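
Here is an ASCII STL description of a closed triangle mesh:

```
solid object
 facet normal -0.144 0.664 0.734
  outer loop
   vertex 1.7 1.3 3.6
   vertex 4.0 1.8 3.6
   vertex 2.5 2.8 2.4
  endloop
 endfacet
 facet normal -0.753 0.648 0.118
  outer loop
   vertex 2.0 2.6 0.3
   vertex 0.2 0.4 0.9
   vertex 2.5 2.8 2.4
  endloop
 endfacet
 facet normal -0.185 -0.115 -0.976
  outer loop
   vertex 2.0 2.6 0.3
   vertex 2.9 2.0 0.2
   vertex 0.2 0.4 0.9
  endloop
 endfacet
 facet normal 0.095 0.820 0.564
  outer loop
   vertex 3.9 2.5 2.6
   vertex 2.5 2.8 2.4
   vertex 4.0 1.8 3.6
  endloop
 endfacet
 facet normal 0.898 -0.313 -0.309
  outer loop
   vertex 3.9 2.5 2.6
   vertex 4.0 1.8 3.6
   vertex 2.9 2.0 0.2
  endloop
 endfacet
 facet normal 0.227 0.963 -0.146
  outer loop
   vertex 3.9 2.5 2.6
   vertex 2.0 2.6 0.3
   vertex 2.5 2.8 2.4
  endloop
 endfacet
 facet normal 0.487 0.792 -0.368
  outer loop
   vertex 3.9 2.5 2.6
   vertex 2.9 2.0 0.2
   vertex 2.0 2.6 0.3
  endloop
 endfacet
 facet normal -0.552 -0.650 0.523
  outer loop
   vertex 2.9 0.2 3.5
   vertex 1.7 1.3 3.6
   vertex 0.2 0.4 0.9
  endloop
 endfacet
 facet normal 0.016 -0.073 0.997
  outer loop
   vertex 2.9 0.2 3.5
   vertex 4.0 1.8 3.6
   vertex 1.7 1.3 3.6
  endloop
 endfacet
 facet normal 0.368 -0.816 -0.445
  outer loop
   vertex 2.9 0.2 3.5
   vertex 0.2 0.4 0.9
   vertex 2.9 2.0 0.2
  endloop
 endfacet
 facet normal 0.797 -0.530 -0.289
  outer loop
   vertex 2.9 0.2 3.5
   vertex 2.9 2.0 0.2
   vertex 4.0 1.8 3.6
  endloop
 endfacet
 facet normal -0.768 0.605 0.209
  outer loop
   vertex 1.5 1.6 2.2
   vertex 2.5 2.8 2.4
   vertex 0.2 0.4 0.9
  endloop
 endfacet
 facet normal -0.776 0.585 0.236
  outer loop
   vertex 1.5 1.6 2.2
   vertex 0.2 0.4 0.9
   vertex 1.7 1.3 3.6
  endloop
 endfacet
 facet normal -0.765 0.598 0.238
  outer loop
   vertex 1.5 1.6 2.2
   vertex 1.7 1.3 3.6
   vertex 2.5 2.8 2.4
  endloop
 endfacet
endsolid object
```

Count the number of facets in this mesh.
14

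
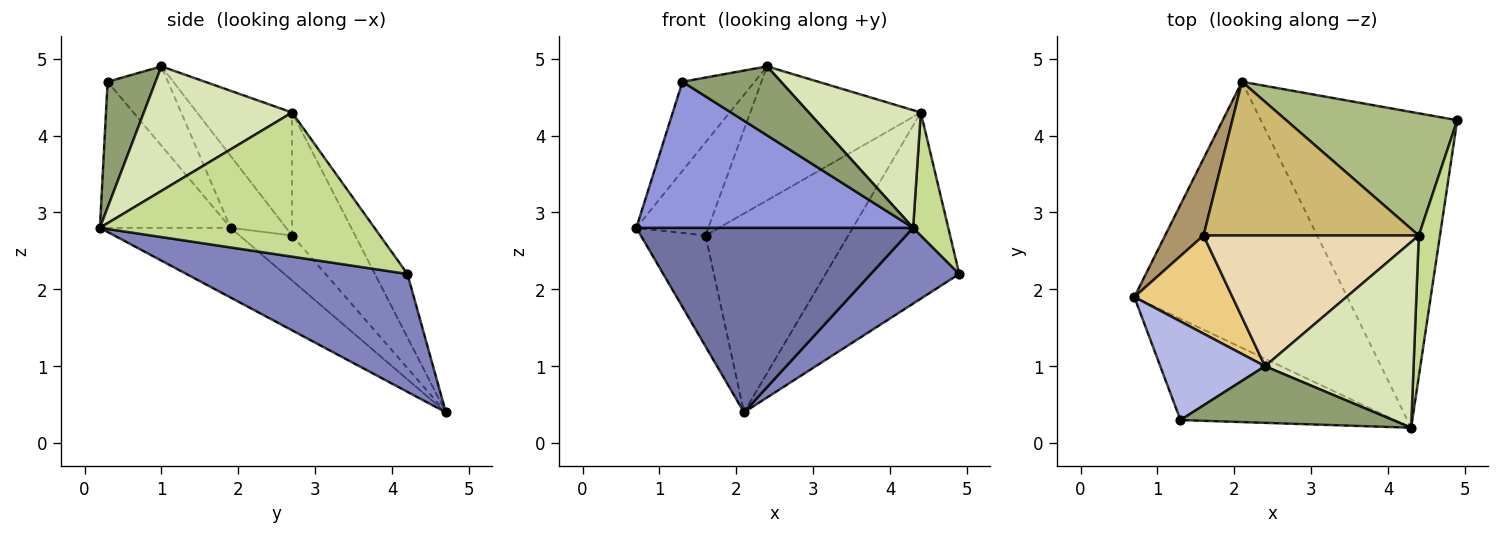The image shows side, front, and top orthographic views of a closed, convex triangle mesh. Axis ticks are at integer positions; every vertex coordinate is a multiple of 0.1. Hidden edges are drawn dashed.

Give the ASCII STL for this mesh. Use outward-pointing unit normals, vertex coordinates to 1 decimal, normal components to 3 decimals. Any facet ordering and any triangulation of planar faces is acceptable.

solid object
 facet normal -0.260 -0.550 -0.794
  outer loop
   vertex 2.1 4.7 0.4
   vertex 4.3 0.2 2.8
   vertex 0.7 1.9 2.8
  endloop
 endfacet
 facet normal 0.504 -0.202 -0.840
  outer loop
   vertex 2.1 4.7 0.4
   vertex 4.9 4.2 2.2
   vertex 4.3 0.2 2.8
  endloop
 endfacet
 facet normal -0.362 -0.766 -0.531
  outer loop
   vertex 1.3 0.3 4.7
   vertex 0.7 1.9 2.8
   vertex 4.3 0.2 2.8
  endloop
 endfacet
 facet normal -0.490 0.585 0.647
  outer loop
   vertex 1.3 0.3 4.7
   vertex 2.4 1.0 4.9
   vertex 0.7 1.9 2.8
  endloop
 endfacet
 facet normal 0.352 -0.723 0.594
  outer loop
   vertex 1.3 0.3 4.7
   vertex 4.3 0.2 2.8
   vertex 2.4 1.0 4.9
  endloop
 endfacet
 facet normal -0.199 0.819 0.538
  outer loop
   vertex 4.4 2.7 4.3
   vertex 4.9 4.2 2.2
   vertex 2.1 4.7 0.4
  endloop
 endfacet
 facet normal 0.982 -0.126 0.144
  outer loop
   vertex 4.4 2.7 4.3
   vertex 4.3 0.2 2.8
   vertex 4.9 4.2 2.2
  endloop
 endfacet
 facet normal 0.578 -0.437 0.689
  outer loop
   vertex 4.4 2.7 4.3
   vertex 2.4 1.0 4.9
   vertex 4.3 0.2 2.8
  endloop
 endfacet
 facet normal -0.555 0.684 0.474
  outer loop
   vertex 1.6 2.7 2.7
   vertex 2.1 4.7 0.4
   vertex 0.7 1.9 2.8
  endloop
 endfacet
 facet normal -0.330 0.747 0.578
  outer loop
   vertex 1.6 2.7 2.7
   vertex 4.4 2.7 4.3
   vertex 2.1 4.7 0.4
  endloop
 endfacet
 facet normal -0.469 0.608 0.640
  outer loop
   vertex 1.6 2.7 2.7
   vertex 0.7 1.9 2.8
   vertex 2.4 1.0 4.9
  endloop
 endfacet
 facet normal -0.371 0.665 0.649
  outer loop
   vertex 1.6 2.7 2.7
   vertex 2.4 1.0 4.9
   vertex 4.4 2.7 4.3
  endloop
 endfacet
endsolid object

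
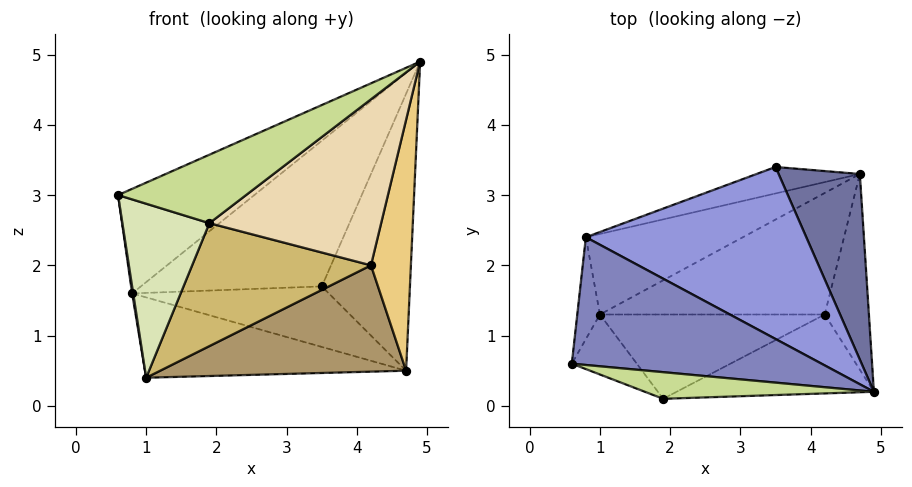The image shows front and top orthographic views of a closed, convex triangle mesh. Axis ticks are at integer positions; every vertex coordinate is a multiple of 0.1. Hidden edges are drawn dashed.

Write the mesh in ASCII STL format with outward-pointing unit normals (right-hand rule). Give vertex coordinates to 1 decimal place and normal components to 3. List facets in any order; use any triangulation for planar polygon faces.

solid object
 facet normal 0.531 0.704 0.472
  outer loop
   vertex 4.7 3.3 0.5
   vertex 3.5 3.4 1.7
   vertex 4.9 0.2 4.9
  endloop
 endfacet
 facet normal -0.272 0.609 0.745
  outer loop
   vertex 0.8 2.4 1.6
   vertex 0.6 0.6 3.0
   vertex 4.9 0.2 4.9
  endloop
 endfacet
 facet normal -0.258 0.624 0.737
  outer loop
   vertex 0.8 2.4 1.6
   vertex 4.9 0.2 4.9
   vertex 3.5 3.4 1.7
  endloop
 endfacet
 facet normal -0.988 -0.011 -0.155
  outer loop
   vertex 0.8 2.4 1.6
   vertex 1.0 1.3 0.4
   vertex 0.6 0.6 3.0
  endloop
 endfacet
 facet normal -0.309 0.871 -0.381
  outer loop
   vertex 0.8 2.4 1.6
   vertex 3.5 3.4 1.7
   vertex 4.7 3.3 0.5
  endloop
 endfacet
 facet normal -0.341 0.664 -0.665
  outer loop
   vertex 0.8 2.4 1.6
   vertex 4.7 3.3 0.5
   vertex 1.0 1.3 0.4
  endloop
 endfacet
 facet normal -0.240 -0.905 0.352
  outer loop
   vertex 1.9 0.1 2.6
   vertex 4.9 0.2 4.9
   vertex 0.6 0.6 3.0
  endloop
 endfacet
 facet normal -0.421 -0.858 -0.296
  outer loop
   vertex 1.9 0.1 2.6
   vertex 0.6 0.6 3.0
   vertex 1.0 1.3 0.4
  endloop
 endfacet
 facet normal 0.352 -0.616 -0.704
  outer loop
   vertex 4.2 1.3 2.0
   vertex 1.0 1.3 0.4
   vertex 4.7 3.3 0.5
  endloop
 endfacet
 facet normal 0.272 -0.794 -0.544
  outer loop
   vertex 4.2 1.3 2.0
   vertex 1.9 0.1 2.6
   vertex 1.0 1.3 0.4
  endloop
 endfacet
 facet normal 0.795 -0.479 -0.373
  outer loop
   vertex 4.2 1.3 2.0
   vertex 4.7 3.3 0.5
   vertex 4.9 0.2 4.9
  endloop
 endfacet
 facet normal 0.338 -0.850 -0.404
  outer loop
   vertex 4.2 1.3 2.0
   vertex 4.9 0.2 4.9
   vertex 1.9 0.1 2.6
  endloop
 endfacet
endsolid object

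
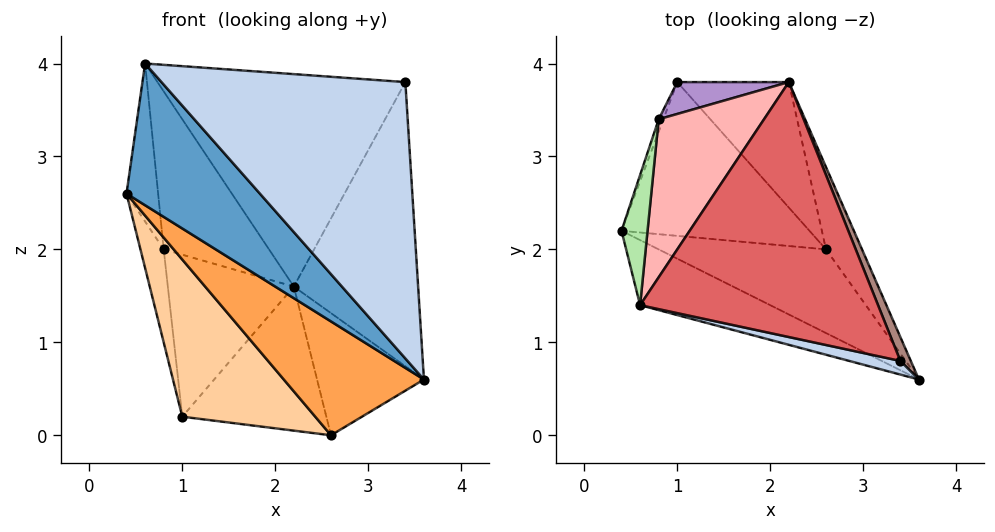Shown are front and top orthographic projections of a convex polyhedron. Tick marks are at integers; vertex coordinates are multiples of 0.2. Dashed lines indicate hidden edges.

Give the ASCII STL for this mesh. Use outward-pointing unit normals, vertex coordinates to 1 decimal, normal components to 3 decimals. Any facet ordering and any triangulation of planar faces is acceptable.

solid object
 facet normal -0.582 -0.739 -0.339
  outer loop
   vertex 0.6 1.4 4.0
   vertex 0.4 2.2 2.6
   vertex 3.6 0.6 0.6
  endloop
 endfacet
 facet normal -0.206 -0.977 0.048
  outer loop
   vertex 3.4 0.8 3.8
   vertex 0.6 1.4 4.0
   vertex 3.6 0.6 0.6
  endloop
 endfacet
 facet normal -0.612 -0.638 -0.468
  outer loop
   vertex 2.6 2.0 0.0
   vertex 3.6 0.6 0.6
   vertex 0.4 2.2 2.6
  endloop
 endfacet
 facet normal -0.665 -0.534 -0.522
  outer loop
   vertex 2.6 2.0 0.0
   vertex 0.4 2.2 2.6
   vertex 1.0 3.8 0.2
  endloop
 endfacet
 facet normal -0.954 0.298 -0.040
  outer loop
   vertex 0.8 3.4 2.0
   vertex 1.0 3.8 0.2
   vertex 0.4 2.2 2.6
  endloop
 endfacet
 facet normal -0.806 0.457 0.376
  outer loop
   vertex 0.8 3.4 2.0
   vertex 0.4 2.2 2.6
   vertex 0.6 1.4 4.0
  endloop
 endfacet
 facet normal 0.189 0.629 0.754
  outer loop
   vertex 2.2 3.8 1.6
   vertex 0.6 1.4 4.0
   vertex 3.4 0.8 3.8
  endloop
 endfacet
 facet normal 0.000 0.707 0.707
  outer loop
   vertex 2.2 3.8 1.6
   vertex 0.8 3.4 2.0
   vertex 0.6 1.4 4.0
  endloop
 endfacet
 facet normal -0.220 0.957 0.188
  outer loop
   vertex 2.2 3.8 1.6
   vertex 1.0 3.8 0.2
   vertex 0.8 3.4 2.0
  endloop
 endfacet
 facet normal 0.608 0.599 -0.521
  outer loop
   vertex 2.2 3.8 1.6
   vertex 2.6 2.0 0.0
   vertex 1.0 3.8 0.2
  endloop
 endfacet
 facet normal 0.919 0.392 0.033
  outer loop
   vertex 2.2 3.8 1.6
   vertex 3.4 0.8 3.8
   vertex 3.6 0.6 0.6
  endloop
 endfacet
 facet normal 0.831 0.461 -0.311
  outer loop
   vertex 2.2 3.8 1.6
   vertex 3.6 0.6 0.6
   vertex 2.6 2.0 0.0
  endloop
 endfacet
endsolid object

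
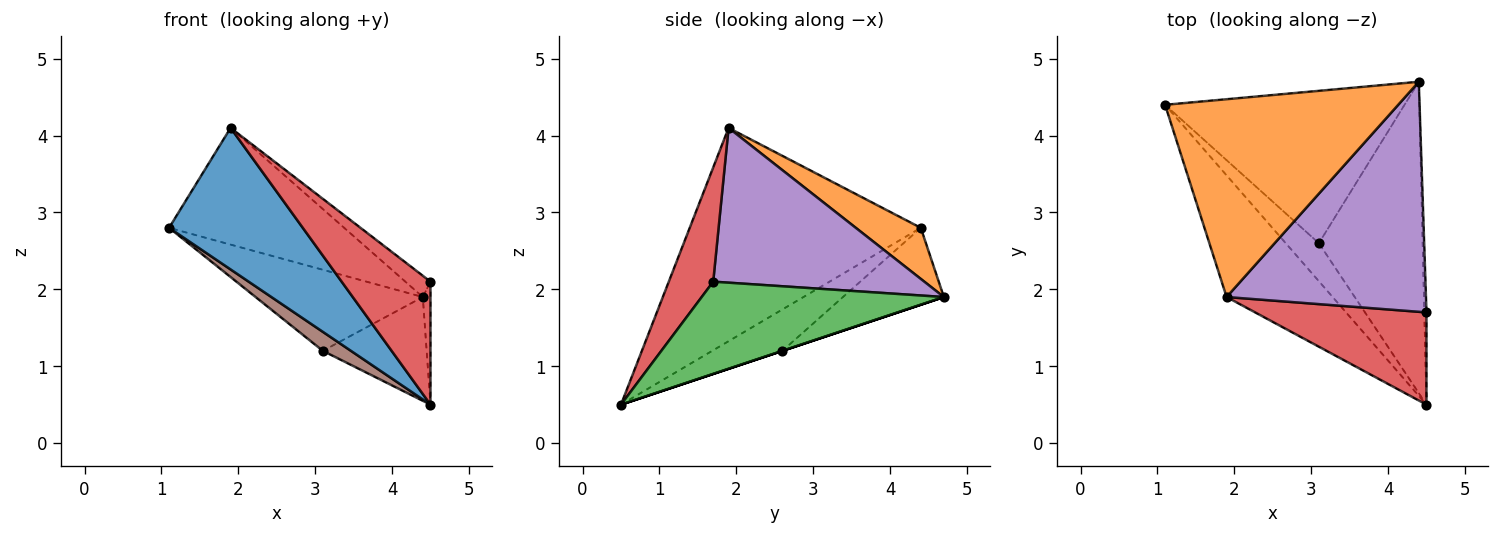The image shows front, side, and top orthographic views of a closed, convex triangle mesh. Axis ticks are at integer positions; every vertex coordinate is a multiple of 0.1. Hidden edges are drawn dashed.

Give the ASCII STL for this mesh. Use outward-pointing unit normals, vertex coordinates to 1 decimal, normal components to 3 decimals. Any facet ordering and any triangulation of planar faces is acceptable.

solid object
 facet normal -0.795 -0.460 -0.395
  outer loop
   vertex 1.9 1.9 4.1
   vertex 1.1 4.4 2.8
   vertex 4.5 0.5 0.5
  endloop
 endfacet
 facet normal 0.185 0.499 0.846
  outer loop
   vertex 1.9 1.9 4.1
   vertex 4.4 4.7 1.9
   vertex 1.1 4.4 2.8
  endloop
 endfacet
 facet normal 0.999 0.032 -0.024
  outer loop
   vertex 4.5 1.7 2.1
   vertex 4.5 0.5 0.5
   vertex 4.4 4.7 1.9
  endloop
 endfacet
 facet normal 0.371 -0.743 0.557
  outer loop
   vertex 4.5 1.7 2.1
   vertex 1.9 1.9 4.1
   vertex 4.5 0.5 0.5
  endloop
 endfacet
 facet normal 0.612 0.073 0.788
  outer loop
   vertex 4.5 1.7 2.1
   vertex 4.4 4.7 1.9
   vertex 1.9 1.9 4.1
  endloop
 endfacet
 facet normal -0.745 -0.298 -0.596
  outer loop
   vertex 3.1 2.6 1.2
   vertex 4.5 0.5 0.5
   vertex 1.1 4.4 2.8
  endloop
 endfacet
 facet normal -0.273 0.452 -0.849
  outer loop
   vertex 3.1 2.6 1.2
   vertex 1.1 4.4 2.8
   vertex 4.4 4.7 1.9
  endloop
 endfacet
 facet normal 0.000 0.316 -0.949
  outer loop
   vertex 3.1 2.6 1.2
   vertex 4.4 4.7 1.9
   vertex 4.5 0.5 0.5
  endloop
 endfacet
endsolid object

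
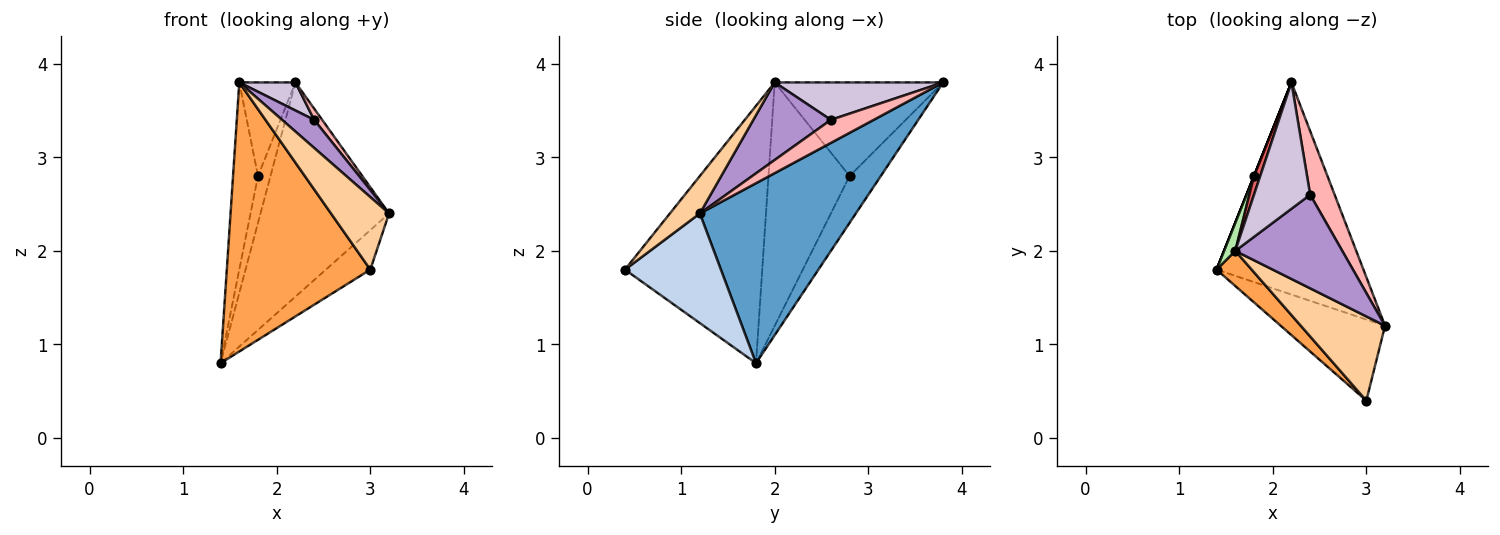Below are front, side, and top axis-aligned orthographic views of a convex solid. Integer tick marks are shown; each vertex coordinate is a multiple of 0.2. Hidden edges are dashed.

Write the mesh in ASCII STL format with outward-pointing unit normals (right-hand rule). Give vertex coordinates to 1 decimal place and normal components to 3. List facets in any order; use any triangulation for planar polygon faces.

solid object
 facet normal 0.653 0.538 -0.533
  outer loop
   vertex 2.2 3.8 3.8
   vertex 3.2 1.2 2.4
   vertex 1.4 1.8 0.8
  endloop
 endfacet
 facet normal 0.687 0.318 -0.653
  outer loop
   vertex 3.0 0.4 1.8
   vertex 1.4 1.8 0.8
   vertex 3.2 1.2 2.4
  endloop
 endfacet
 facet normal -0.688 -0.719 0.094
  outer loop
   vertex 1.6 2.0 3.8
   vertex 1.4 1.8 0.8
   vertex 3.0 0.4 1.8
  endloop
 endfacet
 facet normal 0.319 -0.618 0.718
  outer loop
   vertex 1.6 2.0 3.8
   vertex 3.0 0.4 1.8
   vertex 3.2 1.2 2.4
  endloop
 endfacet
 facet normal -0.928 0.371 0.000
  outer loop
   vertex 1.8 2.8 2.8
   vertex 2.2 3.8 3.8
   vertex 1.4 1.8 0.8
  endloop
 endfacet
 facet normal -0.955 0.294 0.044
  outer loop
   vertex 1.8 2.8 2.8
   vertex 1.4 1.8 0.8
   vertex 1.6 2.0 3.8
  endloop
 endfacet
 facet normal -0.947 0.316 0.063
  outer loop
   vertex 1.8 2.8 2.8
   vertex 1.6 2.0 3.8
   vertex 2.2 3.8 3.8
  endloop
 endfacet
 facet normal 0.680 -0.127 0.722
  outer loop
   vertex 2.4 2.6 3.4
   vertex 3.2 1.2 2.4
   vertex 2.2 3.8 3.8
  endloop
 endfacet
 facet normal 0.570 -0.236 0.787
  outer loop
   vertex 2.4 2.6 3.4
   vertex 1.6 2.0 3.8
   vertex 3.2 1.2 2.4
  endloop
 endfacet
 facet normal 0.545 -0.182 0.818
  outer loop
   vertex 2.4 2.6 3.4
   vertex 2.2 3.8 3.8
   vertex 1.6 2.0 3.8
  endloop
 endfacet
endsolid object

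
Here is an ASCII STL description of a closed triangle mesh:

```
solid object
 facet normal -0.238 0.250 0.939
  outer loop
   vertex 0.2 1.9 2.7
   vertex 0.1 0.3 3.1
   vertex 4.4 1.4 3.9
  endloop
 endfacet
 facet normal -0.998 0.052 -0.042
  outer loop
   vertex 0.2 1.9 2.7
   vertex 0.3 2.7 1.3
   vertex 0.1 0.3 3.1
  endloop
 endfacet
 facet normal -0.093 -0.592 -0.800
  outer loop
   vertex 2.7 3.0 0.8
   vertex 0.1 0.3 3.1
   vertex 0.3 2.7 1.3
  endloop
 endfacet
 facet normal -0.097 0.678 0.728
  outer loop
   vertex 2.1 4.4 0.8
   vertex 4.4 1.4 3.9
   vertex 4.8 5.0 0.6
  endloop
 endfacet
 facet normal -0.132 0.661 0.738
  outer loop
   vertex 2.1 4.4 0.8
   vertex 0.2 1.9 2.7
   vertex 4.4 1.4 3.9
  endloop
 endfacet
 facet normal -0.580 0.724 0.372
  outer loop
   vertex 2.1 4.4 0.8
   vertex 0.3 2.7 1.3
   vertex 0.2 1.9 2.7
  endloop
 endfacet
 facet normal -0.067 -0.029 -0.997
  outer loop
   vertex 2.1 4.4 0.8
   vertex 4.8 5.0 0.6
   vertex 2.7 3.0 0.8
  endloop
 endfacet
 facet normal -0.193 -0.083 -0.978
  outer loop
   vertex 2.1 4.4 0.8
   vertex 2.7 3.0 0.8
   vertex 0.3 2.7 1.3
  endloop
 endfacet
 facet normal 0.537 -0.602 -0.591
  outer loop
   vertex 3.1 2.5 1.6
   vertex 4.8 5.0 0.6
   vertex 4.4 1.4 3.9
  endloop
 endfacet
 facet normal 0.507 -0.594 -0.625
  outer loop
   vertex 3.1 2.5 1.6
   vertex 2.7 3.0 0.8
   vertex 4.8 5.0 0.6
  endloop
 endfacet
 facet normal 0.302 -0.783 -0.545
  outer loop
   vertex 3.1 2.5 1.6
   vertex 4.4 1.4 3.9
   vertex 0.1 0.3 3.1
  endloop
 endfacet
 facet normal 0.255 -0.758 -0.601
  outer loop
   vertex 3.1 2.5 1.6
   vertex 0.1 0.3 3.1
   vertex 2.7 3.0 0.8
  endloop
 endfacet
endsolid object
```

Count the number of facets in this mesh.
12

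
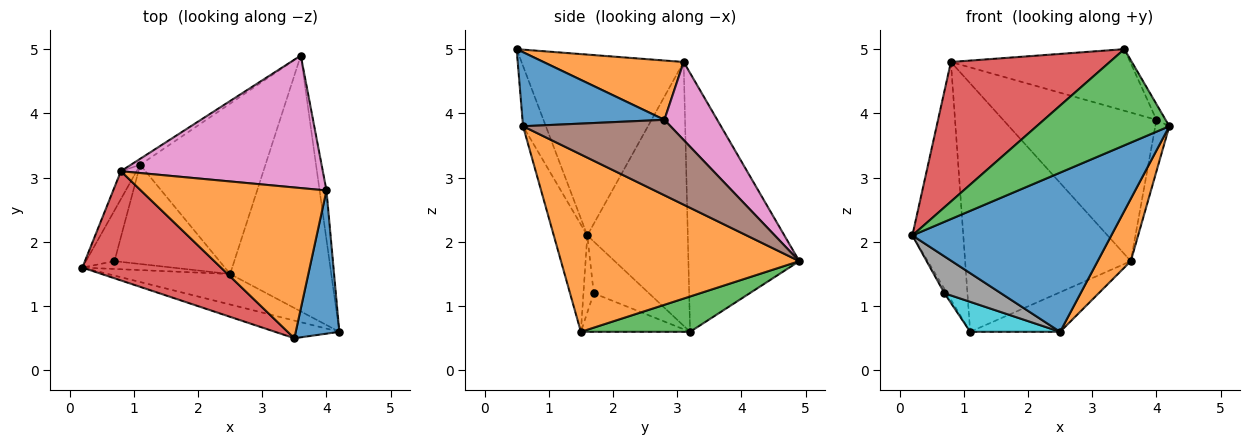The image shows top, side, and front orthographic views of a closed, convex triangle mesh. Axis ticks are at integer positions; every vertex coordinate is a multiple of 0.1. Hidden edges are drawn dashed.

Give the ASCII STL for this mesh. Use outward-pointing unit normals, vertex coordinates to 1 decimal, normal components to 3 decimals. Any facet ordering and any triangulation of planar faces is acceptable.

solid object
 facet normal -0.163 -0.969 -0.186
  outer loop
   vertex 2.5 1.5 0.6
   vertex 4.2 0.6 3.8
   vertex 0.2 1.6 2.1
  endloop
 endfacet
 facet normal 0.862 -0.120 -0.492
  outer loop
   vertex 2.5 1.5 0.6
   vertex 3.6 4.9 1.7
   vertex 4.2 0.6 3.8
  endloop
 endfacet
 facet normal 0.265 0.218 -0.939
  outer loop
   vertex 1.1 3.2 0.6
   vertex 3.6 4.9 1.7
   vertex 2.5 1.5 0.6
  endloop
 endfacet
 facet normal -0.891 0.451 -0.053
  outer loop
   vertex 1.1 3.2 0.6
   vertex 0.2 1.6 2.1
   vertex 0.8 3.1 4.8
  endloop
 endfacet
 facet normal -0.556 0.831 -0.020
  outer loop
   vertex 1.1 3.2 0.6
   vertex 0.8 3.1 4.8
   vertex 3.6 4.9 1.7
  endloop
 endfacet
 facet normal 0.991 0.094 -0.090
  outer loop
   vertex 4.0 2.8 3.9
   vertex 4.2 0.6 3.8
   vertex 3.6 4.9 1.7
  endloop
 endfacet
 facet normal 0.249 0.723 0.645
  outer loop
   vertex 4.0 2.8 3.9
   vertex 3.6 4.9 1.7
   vertex 0.8 3.1 4.8
  endloop
 endfacet
 facet normal -0.175 -0.963 -0.204
  outer loop
   vertex 0.7 1.7 1.2
   vertex 2.5 1.5 0.6
   vertex 0.2 1.6 2.1
  endloop
 endfacet
 facet normal -0.875 0.041 -0.482
  outer loop
   vertex 0.7 1.7 1.2
   vertex 0.2 1.6 2.1
   vertex 1.1 3.2 0.6
  endloop
 endfacet
 facet normal -0.331 -0.273 -0.903
  outer loop
   vertex 0.7 1.7 1.2
   vertex 1.1 3.2 0.6
   vertex 2.5 1.5 0.6
  endloop
 endfacet
 facet normal 0.860 0.055 0.507
  outer loop
   vertex 3.5 0.5 5.0
   vertex 4.2 0.6 3.8
   vertex 4.0 2.8 3.9
  endloop
 endfacet
 facet normal 0.284 0.363 0.888
  outer loop
   vertex 3.5 0.5 5.0
   vertex 4.0 2.8 3.9
   vertex 0.8 3.1 4.8
  endloop
 endfacet
 facet normal -0.167 -0.970 -0.178
  outer loop
   vertex 3.5 0.5 5.0
   vertex 0.2 1.6 2.1
   vertex 4.2 0.6 3.8
  endloop
 endfacet
 facet normal -0.627 -0.614 0.480
  outer loop
   vertex 3.5 0.5 5.0
   vertex 0.8 3.1 4.8
   vertex 0.2 1.6 2.1
  endloop
 endfacet
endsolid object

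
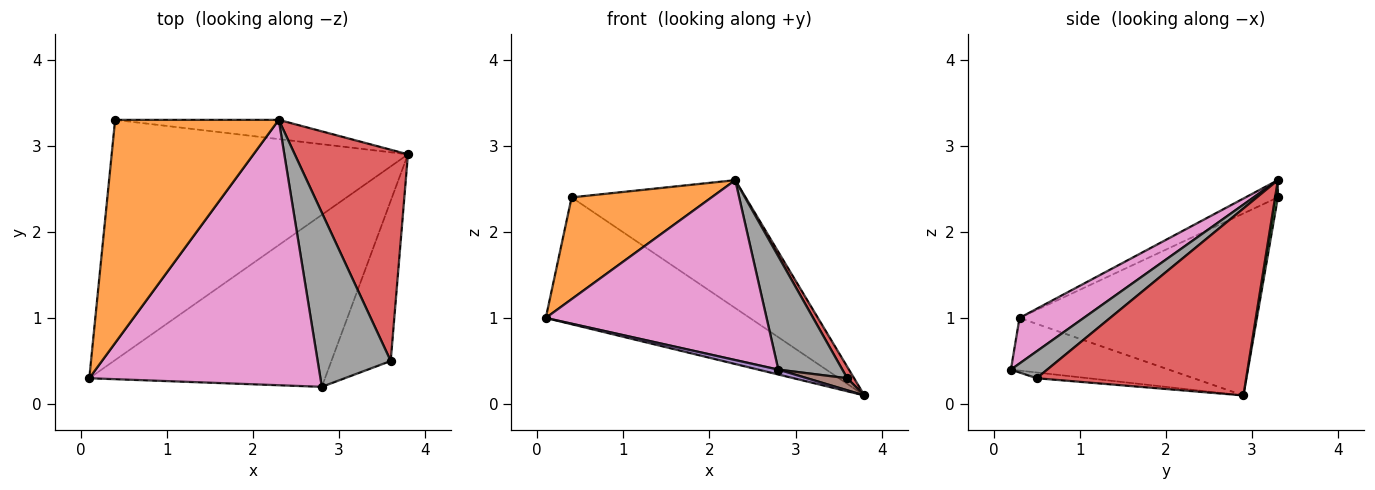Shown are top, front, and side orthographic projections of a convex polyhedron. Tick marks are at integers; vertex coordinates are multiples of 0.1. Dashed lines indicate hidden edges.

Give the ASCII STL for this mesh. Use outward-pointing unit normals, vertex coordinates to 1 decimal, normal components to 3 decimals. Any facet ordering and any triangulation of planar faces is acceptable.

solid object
 facet normal -0.477 0.410 -0.777
  outer loop
   vertex 0.4 3.3 2.4
   vertex 3.8 2.9 0.1
   vertex 0.1 0.3 1.0
  endloop
 endfacet
 facet normal -0.095 -0.413 0.906
  outer loop
   vertex 2.3 3.3 2.6
   vertex 0.4 3.3 2.4
   vertex 0.1 0.3 1.0
  endloop
 endfacet
 facet normal 0.016 0.989 -0.149
  outer loop
   vertex 2.3 3.3 2.6
   vertex 3.8 2.9 0.1
   vertex 0.4 3.3 2.4
  endloop
 endfacet
 facet normal 0.855 -0.028 0.518
  outer loop
   vertex 3.6 0.5 0.3
   vertex 3.8 2.9 0.1
   vertex 2.3 3.3 2.6
  endloop
 endfacet
 facet normal -0.218 -0.028 -0.976
  outer loop
   vertex 2.8 0.2 0.4
   vertex 0.1 0.3 1.0
   vertex 3.8 2.9 0.1
  endloop
 endfacet
 facet normal -0.096 -0.075 -0.993
  outer loop
   vertex 2.8 0.2 0.4
   vertex 3.8 2.9 0.1
   vertex 3.6 0.5 0.3
  endloop
 endfacet
 facet normal 0.161 -0.554 0.817
  outer loop
   vertex 2.8 0.2 0.4
   vertex 2.3 3.3 2.6
   vertex 0.1 0.3 1.0
  endloop
 endfacet
 facet normal 0.295 -0.521 0.801
  outer loop
   vertex 2.8 0.2 0.4
   vertex 3.6 0.5 0.3
   vertex 2.3 3.3 2.6
  endloop
 endfacet
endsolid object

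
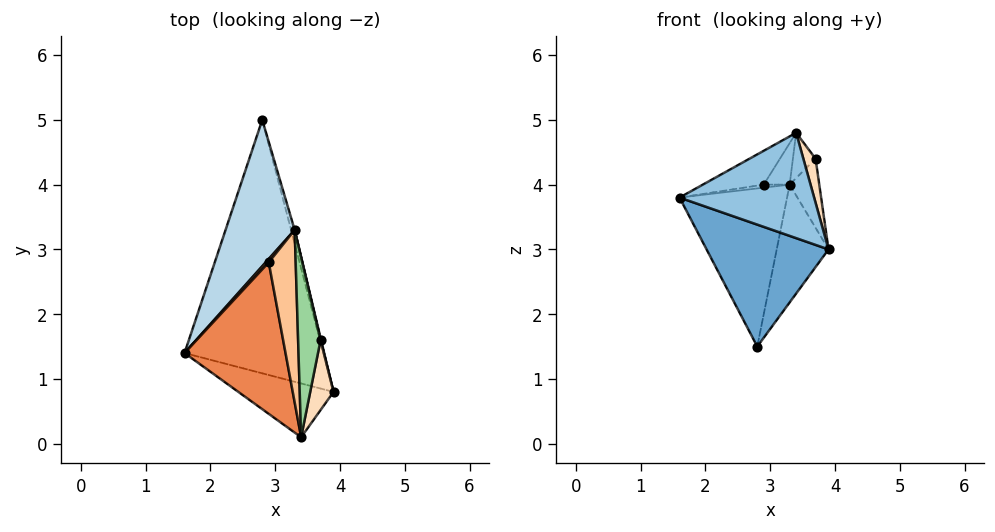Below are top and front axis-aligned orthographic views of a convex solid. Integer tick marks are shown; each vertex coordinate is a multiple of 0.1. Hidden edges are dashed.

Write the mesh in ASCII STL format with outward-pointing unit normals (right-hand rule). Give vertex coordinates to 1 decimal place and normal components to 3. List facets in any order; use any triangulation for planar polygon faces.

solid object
 facet normal -0.392 -0.399 -0.829
  outer loop
   vertex 2.8 5.0 1.5
   vertex 3.9 0.8 3.0
   vertex 1.6 1.4 3.8
  endloop
 endfacet
 facet normal -0.364 -0.830 -0.424
  outer loop
   vertex 3.4 0.1 4.8
   vertex 1.6 1.4 3.8
   vertex 3.9 0.8 3.0
  endloop
 endfacet
 facet normal -0.669 0.546 0.505
  outer loop
   vertex 3.3 3.3 4.0
   vertex 2.8 5.0 1.5
   vertex 1.6 1.4 3.8
  endloop
 endfacet
 facet normal 0.969 0.244 -0.028
  outer loop
   vertex 3.3 3.3 4.0
   vertex 3.9 0.8 3.0
   vertex 2.8 5.0 1.5
  endloop
 endfacet
 facet normal -0.359 0.203 0.911
  outer loop
   vertex 2.9 2.8 4.0
   vertex 1.6 1.4 3.8
   vertex 3.4 0.1 4.8
  endloop
 endfacet
 facet normal -0.639 0.511 0.575
  outer loop
   vertex 2.9 2.8 4.0
   vertex 3.3 3.3 4.0
   vertex 1.6 1.4 3.8
  endloop
 endfacet
 facet normal -0.281 0.225 0.933
  outer loop
   vertex 2.9 2.8 4.0
   vertex 3.4 0.1 4.8
   vertex 3.3 3.3 4.0
  endloop
 endfacet
 facet normal 0.967 -0.136 0.216
  outer loop
   vertex 3.7 1.6 4.4
   vertex 3.4 0.1 4.8
   vertex 3.9 0.8 3.0
  endloop
 endfacet
 facet normal 0.973 0.231 0.007
  outer loop
   vertex 3.7 1.6 4.4
   vertex 3.9 0.8 3.0
   vertex 3.3 3.3 4.0
  endloop
 endfacet
 facet normal 0.070 0.244 0.967
  outer loop
   vertex 3.7 1.6 4.4
   vertex 3.3 3.3 4.0
   vertex 3.4 0.1 4.8
  endloop
 endfacet
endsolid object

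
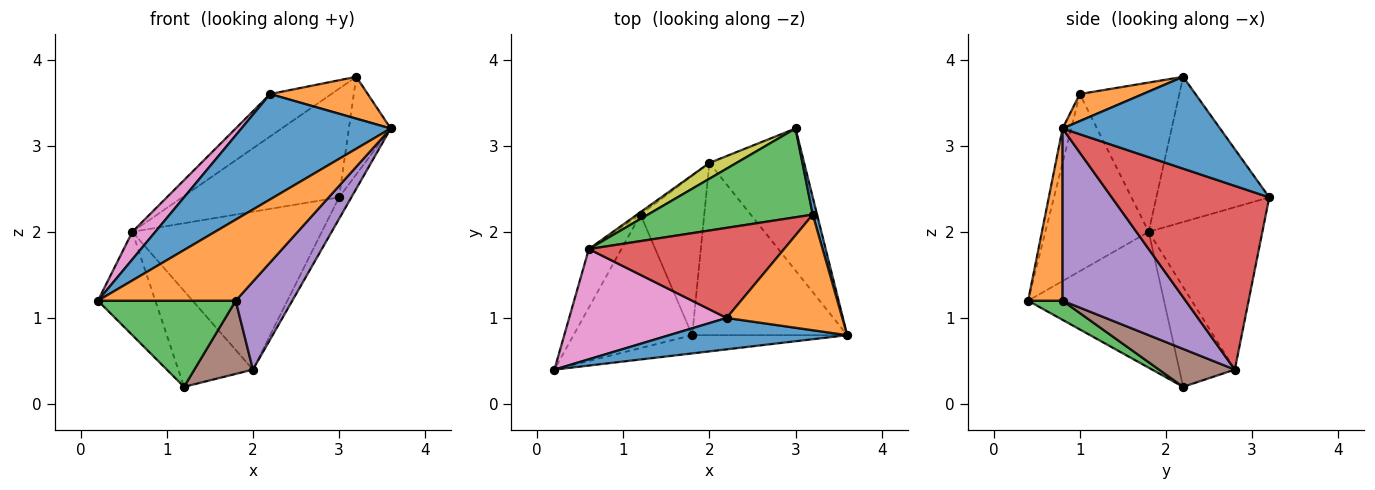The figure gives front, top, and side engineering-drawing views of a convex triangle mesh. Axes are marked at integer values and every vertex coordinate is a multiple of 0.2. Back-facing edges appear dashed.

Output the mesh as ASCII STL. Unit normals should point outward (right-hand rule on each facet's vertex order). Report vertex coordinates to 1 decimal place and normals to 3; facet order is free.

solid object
 facet normal -0.055 -0.957 0.285
  outer loop
   vertex 2.2 1.0 3.6
   vertex 0.2 0.4 1.2
   vertex 3.6 0.8 3.2
  endloop
 endfacet
 facet normal 0.237 -0.948 -0.213
  outer loop
   vertex 1.8 0.8 1.2
   vertex 3.6 0.8 3.2
   vertex 0.2 0.4 1.2
  endloop
 endfacet
 facet normal 0.134 -0.537 -0.833
  outer loop
   vertex 1.8 0.8 1.2
   vertex 0.2 0.4 1.2
   vertex 1.2 2.2 0.2
  endloop
 endfacet
 facet normal 0.887 0.069 -0.457
  outer loop
   vertex 2.0 2.8 0.4
   vertex 3.0 3.2 2.4
   vertex 3.6 0.8 3.2
  endloop
 endfacet
 facet normal 0.703 -0.324 -0.633
  outer loop
   vertex 2.0 2.8 0.4
   vertex 3.6 0.8 3.2
   vertex 1.8 0.8 1.2
  endloop
 endfacet
 facet normal 0.475 -0.367 -0.799
  outer loop
   vertex 2.0 2.8 0.4
   vertex 1.8 0.8 1.2
   vertex 1.2 2.2 0.2
  endloop
 endfacet
 facet normal -0.737 -0.164 0.655
  outer loop
   vertex 0.6 1.8 2.0
   vertex 0.2 0.4 1.2
   vertex 2.2 1.0 3.6
  endloop
 endfacet
 facet normal -0.900 0.380 -0.215
  outer loop
   vertex 0.6 1.8 2.0
   vertex 1.2 2.2 0.2
   vertex 0.2 0.4 1.2
  endloop
 endfacet
 facet normal -0.513 0.854 0.085
  outer loop
   vertex 0.6 1.8 2.0
   vertex 3.0 3.2 2.4
   vertex 2.0 2.8 0.4
  endloop
 endfacet
 facet normal -0.597 0.802 -0.021
  outer loop
   vertex 0.6 1.8 2.0
   vertex 2.0 2.8 0.4
   vertex 1.2 2.2 0.2
  endloop
 endfacet
 facet normal 0.965 0.256 0.045
  outer loop
   vertex 3.2 2.2 3.8
   vertex 3.6 0.8 3.2
   vertex 3.0 3.2 2.4
  endloop
 endfacet
 facet normal 0.215 -0.332 0.918
  outer loop
   vertex 3.2 2.2 3.8
   vertex 2.2 1.0 3.6
   vertex 3.6 0.8 3.2
  endloop
 endfacet
 facet normal -0.487 0.676 0.553
  outer loop
   vertex 3.2 2.2 3.8
   vertex 3.0 3.2 2.4
   vertex 0.6 1.8 2.0
  endloop
 endfacet
 facet normal -0.569 0.350 0.744
  outer loop
   vertex 3.2 2.2 3.8
   vertex 0.6 1.8 2.0
   vertex 2.2 1.0 3.6
  endloop
 endfacet
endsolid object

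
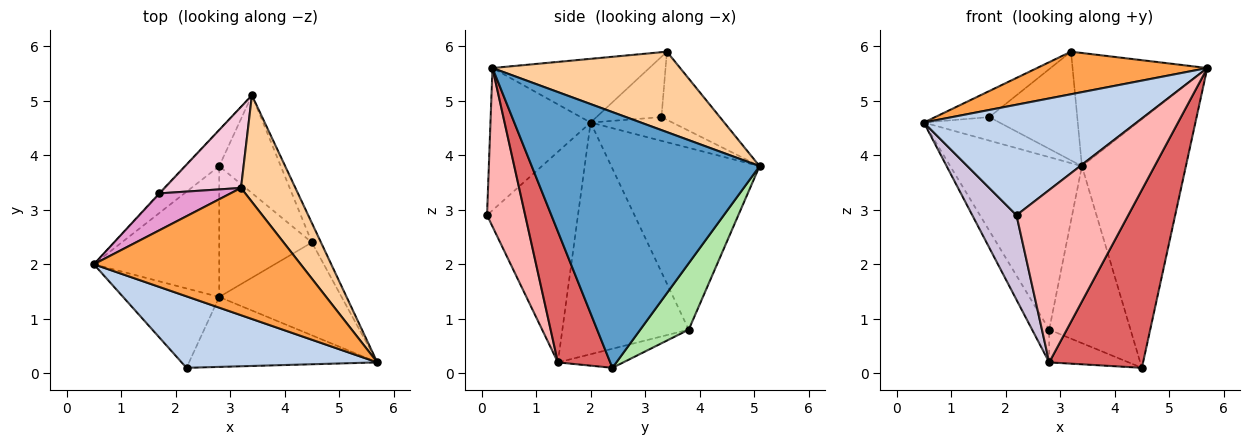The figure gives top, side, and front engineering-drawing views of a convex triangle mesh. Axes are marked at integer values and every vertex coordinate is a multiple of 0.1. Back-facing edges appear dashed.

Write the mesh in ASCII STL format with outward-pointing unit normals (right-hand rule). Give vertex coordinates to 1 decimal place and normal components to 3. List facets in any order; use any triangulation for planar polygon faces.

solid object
 facet normal 0.909 0.415 -0.032
  outer loop
   vertex 4.5 2.4 0.1
   vertex 3.4 5.1 3.8
   vertex 5.7 0.2 5.6
  endloop
 endfacet
 facet normal -0.367 -0.781 0.505
  outer loop
   vertex 2.2 0.1 2.9
   vertex 5.7 0.2 5.6
   vertex 0.5 2.0 4.6
  endloop
 endfacet
 facet normal -0.280 -0.304 0.910
  outer loop
   vertex 3.2 3.4 5.9
   vertex 0.5 2.0 4.6
   vertex 5.7 0.2 5.6
  endloop
 endfacet
 facet normal 0.712 0.511 0.482
  outer loop
   vertex 3.2 3.4 5.9
   vertex 5.7 0.2 5.6
   vertex 3.4 5.1 3.8
  endloop
 endfacet
 facet normal -0.741 0.658 -0.137
  outer loop
   vertex 2.8 3.8 0.8
   vertex 0.5 2.0 4.6
   vertex 3.4 5.1 3.8
  endloop
 endfacet
 facet normal 0.463 0.776 -0.429
  outer loop
   vertex 2.8 3.8 0.8
   vertex 3.4 5.1 3.8
   vertex 4.5 2.4 0.1
  endloop
 endfacet
 facet normal 0.443 -0.795 -0.415
  outer loop
   vertex 2.8 1.4 0.2
   vertex 4.5 2.4 0.1
   vertex 5.7 0.2 5.6
  endloop
 endfacet
 facet normal 0.302 -0.884 -0.358
  outer loop
   vertex 2.8 1.4 0.2
   vertex 5.7 0.2 5.6
   vertex 2.2 0.1 2.9
  endloop
 endfacet
 facet normal -0.196 0.238 -0.951
  outer loop
   vertex 2.8 1.4 0.2
   vertex 2.8 3.8 0.8
   vertex 4.5 2.4 0.1
  endloop
 endfacet
 facet normal -0.832 -0.405 -0.380
  outer loop
   vertex 2.8 1.4 0.2
   vertex 2.2 0.1 2.9
   vertex 0.5 2.0 4.6
  endloop
 endfacet
 facet normal -0.873 0.118 -0.473
  outer loop
   vertex 2.8 1.4 0.2
   vertex 0.5 2.0 4.6
   vertex 2.8 3.8 0.8
  endloop
 endfacet
 facet normal -0.733 0.679 -0.027
  outer loop
   vertex 1.7 3.3 4.7
   vertex 3.4 5.1 3.8
   vertex 0.5 2.0 4.6
  endloop
 endfacet
 facet normal -0.569 0.474 0.672
  outer loop
   vertex 1.7 3.3 4.7
   vertex 0.5 2.0 4.6
   vertex 3.2 3.4 5.9
  endloop
 endfacet
 facet normal -0.470 0.708 0.528
  outer loop
   vertex 1.7 3.3 4.7
   vertex 3.2 3.4 5.9
   vertex 3.4 5.1 3.8
  endloop
 endfacet
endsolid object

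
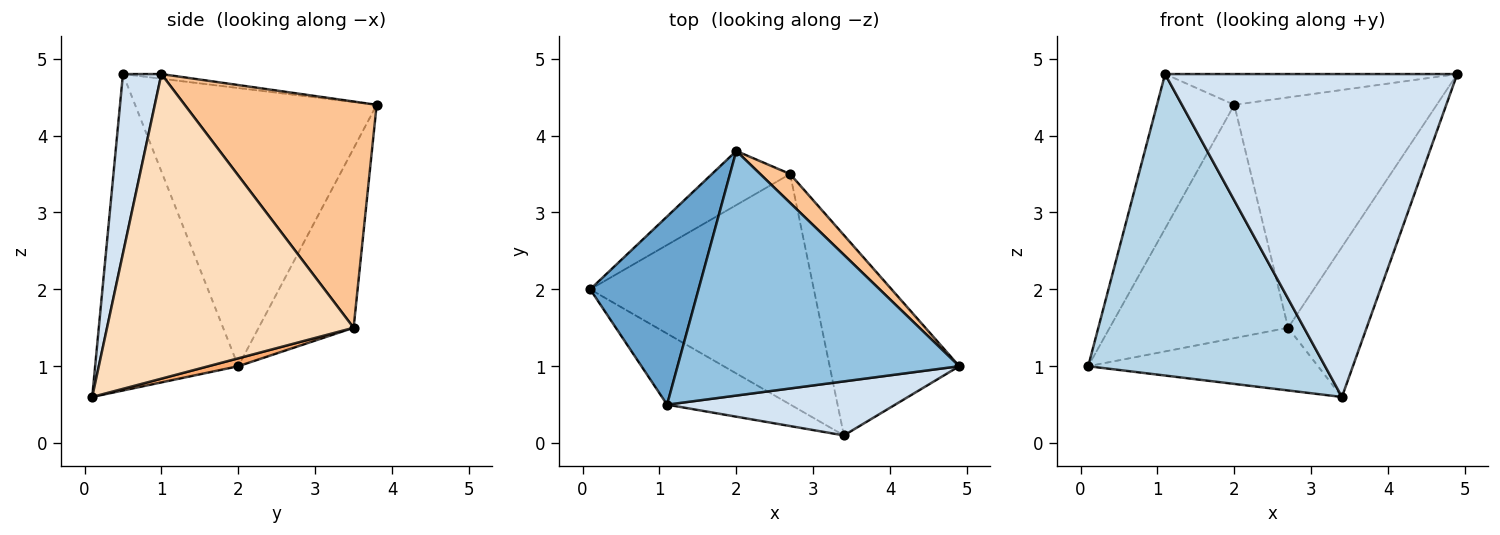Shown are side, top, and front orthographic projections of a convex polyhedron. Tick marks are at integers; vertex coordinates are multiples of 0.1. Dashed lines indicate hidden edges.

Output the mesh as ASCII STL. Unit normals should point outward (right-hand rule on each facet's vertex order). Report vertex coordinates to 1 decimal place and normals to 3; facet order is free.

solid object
 facet normal -0.893 0.286 0.348
  outer loop
   vertex 1.1 0.5 4.8
   vertex 2.0 3.8 4.4
   vertex 0.1 2.0 1.0
  endloop
 endfacet
 facet normal -0.016 0.125 0.992
  outer loop
   vertex 1.1 0.5 4.8
   vertex 4.9 1.0 4.8
   vertex 2.0 3.8 4.4
  endloop
 endfacet
 facet normal -0.507 -0.839 -0.198
  outer loop
   vertex 1.1 0.5 4.8
   vertex 0.1 2.0 1.0
   vertex 3.4 0.1 0.6
  endloop
 endfacet
 facet normal 0.129 -0.978 0.164
  outer loop
   vertex 1.1 0.5 4.8
   vertex 3.4 0.1 0.6
   vertex 4.9 1.0 4.8
  endloop
 endfacet
 facet normal -0.460 0.865 -0.201
  outer loop
   vertex 2.7 3.5 1.5
   vertex 0.1 2.0 1.0
   vertex 2.0 3.8 4.4
  endloop
 endfacet
 facet normal 0.034 0.262 -0.964
  outer loop
   vertex 2.7 3.5 1.5
   vertex 3.4 0.1 0.6
   vertex 0.1 2.0 1.0
  endloop
 endfacet
 facet normal 0.685 0.723 0.091
  outer loop
   vertex 2.7 3.5 1.5
   vertex 2.0 3.8 4.4
   vertex 4.9 1.0 4.8
  endloop
 endfacet
 facet normal 0.883 0.281 -0.376
  outer loop
   vertex 2.7 3.5 1.5
   vertex 4.9 1.0 4.8
   vertex 3.4 0.1 0.6
  endloop
 endfacet
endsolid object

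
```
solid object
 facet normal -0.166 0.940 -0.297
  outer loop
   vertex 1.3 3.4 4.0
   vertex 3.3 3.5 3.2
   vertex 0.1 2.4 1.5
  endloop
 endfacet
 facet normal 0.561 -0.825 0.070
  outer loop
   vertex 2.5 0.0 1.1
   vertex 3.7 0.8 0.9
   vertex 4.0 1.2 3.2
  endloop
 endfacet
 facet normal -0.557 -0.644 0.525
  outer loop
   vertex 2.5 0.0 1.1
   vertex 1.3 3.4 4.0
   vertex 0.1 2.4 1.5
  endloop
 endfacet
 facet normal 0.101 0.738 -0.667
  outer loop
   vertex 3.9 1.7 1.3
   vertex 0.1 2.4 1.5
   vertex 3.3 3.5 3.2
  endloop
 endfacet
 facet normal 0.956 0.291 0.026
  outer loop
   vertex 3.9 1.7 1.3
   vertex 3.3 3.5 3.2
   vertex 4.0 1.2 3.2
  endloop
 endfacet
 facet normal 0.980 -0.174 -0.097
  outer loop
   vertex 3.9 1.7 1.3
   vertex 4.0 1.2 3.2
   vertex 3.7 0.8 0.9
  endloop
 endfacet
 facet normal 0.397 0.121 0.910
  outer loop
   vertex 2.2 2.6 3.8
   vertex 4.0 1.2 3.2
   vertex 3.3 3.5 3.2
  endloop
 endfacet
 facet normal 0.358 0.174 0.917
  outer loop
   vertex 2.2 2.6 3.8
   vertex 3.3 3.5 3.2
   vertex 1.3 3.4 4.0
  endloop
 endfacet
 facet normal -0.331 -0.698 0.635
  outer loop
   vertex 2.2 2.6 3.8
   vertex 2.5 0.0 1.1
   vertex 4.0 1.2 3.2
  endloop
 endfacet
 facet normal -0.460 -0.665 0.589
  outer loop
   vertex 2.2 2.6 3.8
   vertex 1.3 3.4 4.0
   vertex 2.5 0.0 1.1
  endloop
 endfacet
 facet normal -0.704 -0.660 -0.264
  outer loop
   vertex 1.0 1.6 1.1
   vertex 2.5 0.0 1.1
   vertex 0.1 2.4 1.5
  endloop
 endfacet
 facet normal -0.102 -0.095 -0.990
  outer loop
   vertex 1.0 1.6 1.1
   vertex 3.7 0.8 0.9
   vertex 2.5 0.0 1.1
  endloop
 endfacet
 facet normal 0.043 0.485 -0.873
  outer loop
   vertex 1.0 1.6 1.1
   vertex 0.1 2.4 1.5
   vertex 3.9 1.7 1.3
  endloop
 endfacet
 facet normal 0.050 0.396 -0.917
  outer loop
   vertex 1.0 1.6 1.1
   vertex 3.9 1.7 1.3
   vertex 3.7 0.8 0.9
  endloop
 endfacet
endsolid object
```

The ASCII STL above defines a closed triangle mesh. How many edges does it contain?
21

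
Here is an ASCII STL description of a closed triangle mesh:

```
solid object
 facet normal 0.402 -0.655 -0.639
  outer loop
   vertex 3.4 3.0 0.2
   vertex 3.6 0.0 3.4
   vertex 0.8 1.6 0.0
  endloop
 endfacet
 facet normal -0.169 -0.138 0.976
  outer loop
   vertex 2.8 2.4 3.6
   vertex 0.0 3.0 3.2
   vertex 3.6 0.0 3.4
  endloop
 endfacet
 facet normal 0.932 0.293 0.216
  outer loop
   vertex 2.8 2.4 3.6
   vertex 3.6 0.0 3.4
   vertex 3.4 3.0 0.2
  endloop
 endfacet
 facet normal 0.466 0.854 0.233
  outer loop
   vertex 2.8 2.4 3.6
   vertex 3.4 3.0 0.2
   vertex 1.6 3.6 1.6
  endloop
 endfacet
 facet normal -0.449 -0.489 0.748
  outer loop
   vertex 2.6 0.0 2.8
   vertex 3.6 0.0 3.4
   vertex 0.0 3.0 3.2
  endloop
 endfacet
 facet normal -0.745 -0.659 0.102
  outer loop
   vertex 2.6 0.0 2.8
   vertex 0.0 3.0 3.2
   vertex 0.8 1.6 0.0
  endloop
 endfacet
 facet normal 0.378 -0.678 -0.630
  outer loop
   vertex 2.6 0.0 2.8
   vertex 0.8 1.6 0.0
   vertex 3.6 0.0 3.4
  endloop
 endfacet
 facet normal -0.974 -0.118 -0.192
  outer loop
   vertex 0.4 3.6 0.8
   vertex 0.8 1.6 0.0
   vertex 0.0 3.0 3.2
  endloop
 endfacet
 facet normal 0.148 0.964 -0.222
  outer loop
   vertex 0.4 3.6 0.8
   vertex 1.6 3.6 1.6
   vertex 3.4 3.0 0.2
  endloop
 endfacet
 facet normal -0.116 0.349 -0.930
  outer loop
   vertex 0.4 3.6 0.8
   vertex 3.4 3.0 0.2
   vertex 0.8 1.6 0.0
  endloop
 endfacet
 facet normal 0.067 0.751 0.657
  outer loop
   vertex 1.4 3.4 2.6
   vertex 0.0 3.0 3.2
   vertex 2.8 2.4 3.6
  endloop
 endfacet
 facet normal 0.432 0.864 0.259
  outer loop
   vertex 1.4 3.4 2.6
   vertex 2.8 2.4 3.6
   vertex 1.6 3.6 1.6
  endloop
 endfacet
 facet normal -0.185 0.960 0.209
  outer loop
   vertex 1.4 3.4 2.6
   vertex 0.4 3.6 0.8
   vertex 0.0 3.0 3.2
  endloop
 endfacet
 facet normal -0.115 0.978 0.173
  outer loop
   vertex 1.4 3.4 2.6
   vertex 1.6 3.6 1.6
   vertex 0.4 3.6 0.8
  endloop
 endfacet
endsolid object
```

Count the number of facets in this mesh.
14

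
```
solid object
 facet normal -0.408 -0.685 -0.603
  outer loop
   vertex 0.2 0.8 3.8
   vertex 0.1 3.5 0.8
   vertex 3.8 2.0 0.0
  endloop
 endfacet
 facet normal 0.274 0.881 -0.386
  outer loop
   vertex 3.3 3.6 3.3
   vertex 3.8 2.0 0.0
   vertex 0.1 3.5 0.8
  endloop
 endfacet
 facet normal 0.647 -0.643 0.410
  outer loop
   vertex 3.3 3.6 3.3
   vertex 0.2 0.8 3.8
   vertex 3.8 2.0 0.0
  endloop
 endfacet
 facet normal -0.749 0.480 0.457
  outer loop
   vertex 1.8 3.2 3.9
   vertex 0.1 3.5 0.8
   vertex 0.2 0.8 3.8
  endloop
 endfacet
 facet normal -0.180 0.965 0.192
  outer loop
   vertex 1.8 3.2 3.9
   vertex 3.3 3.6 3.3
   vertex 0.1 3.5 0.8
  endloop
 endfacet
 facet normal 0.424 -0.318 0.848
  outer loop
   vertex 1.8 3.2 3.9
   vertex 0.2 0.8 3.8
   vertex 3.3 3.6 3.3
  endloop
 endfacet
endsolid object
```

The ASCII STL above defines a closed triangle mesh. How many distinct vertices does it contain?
5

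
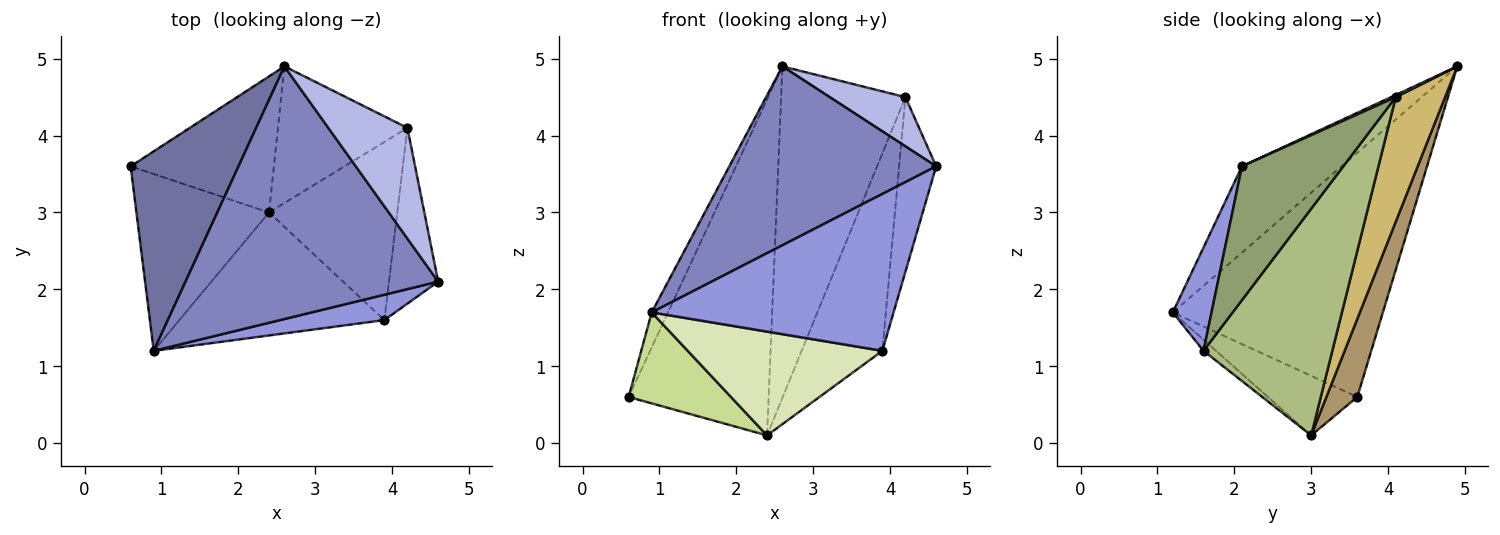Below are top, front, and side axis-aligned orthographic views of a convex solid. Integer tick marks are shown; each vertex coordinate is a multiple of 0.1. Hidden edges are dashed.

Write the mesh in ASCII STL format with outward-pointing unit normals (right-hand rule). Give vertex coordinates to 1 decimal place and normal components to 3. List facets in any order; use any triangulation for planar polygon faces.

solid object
 facet normal -0.912 0.071 0.403
  outer loop
   vertex 2.6 4.9 4.9
   vertex 0.6 3.6 0.6
   vertex 0.9 1.2 1.7
  endloop
 endfacet
 facet normal -0.268 -0.557 0.786
  outer loop
   vertex 2.6 4.9 4.9
   vertex 0.9 1.2 1.7
   vertex 4.6 2.1 3.6
  endloop
 endfacet
 facet normal 0.156 -0.975 0.158
  outer loop
   vertex 3.9 1.6 1.2
   vertex 4.6 2.1 3.6
   vertex 0.9 1.2 1.7
  endloop
 endfacet
 facet normal 0.025 -0.406 0.914
  outer loop
   vertex 4.2 4.1 4.5
   vertex 2.6 4.9 4.9
   vertex 4.6 2.1 3.6
  endloop
 endfacet
 facet normal 0.888 0.324 -0.327
  outer loop
   vertex 4.2 4.1 4.5
   vertex 4.6 2.1 3.6
   vertex 3.9 1.6 1.2
  endloop
 endfacet
 facet normal 0.764 0.479 -0.432
  outer loop
   vertex 2.4 3.0 0.1
   vertex 4.2 4.1 4.5
   vertex 3.9 1.6 1.2
  endloop
 endfacet
 facet normal -0.371 -0.425 -0.826
  outer loop
   vertex 2.4 3.0 0.1
   vertex 0.9 1.2 1.7
   vertex 0.6 3.6 0.6
  endloop
 endfacet
 facet normal -0.041 -0.644 -0.764
  outer loop
   vertex 2.4 3.0 0.1
   vertex 3.9 1.6 1.2
   vertex 0.9 1.2 1.7
  endloop
 endfacet
 facet normal 0.201 0.908 -0.368
  outer loop
   vertex 2.4 3.0 0.1
   vertex 0.6 3.6 0.6
   vertex 2.6 4.9 4.9
  endloop
 endfacet
 facet normal 0.344 0.868 -0.358
  outer loop
   vertex 2.4 3.0 0.1
   vertex 2.6 4.9 4.9
   vertex 4.2 4.1 4.5
  endloop
 endfacet
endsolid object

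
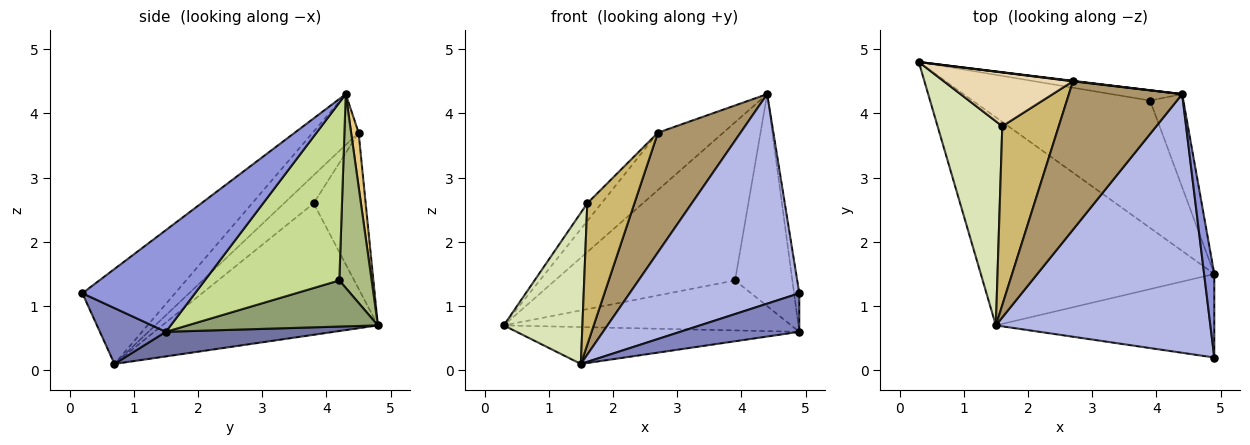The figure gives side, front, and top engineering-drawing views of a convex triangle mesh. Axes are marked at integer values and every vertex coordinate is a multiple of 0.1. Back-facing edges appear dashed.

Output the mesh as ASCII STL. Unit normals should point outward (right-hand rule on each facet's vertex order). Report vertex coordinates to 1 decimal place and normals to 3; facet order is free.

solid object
 facet normal 0.103 0.174 -0.979
  outer loop
   vertex 1.5 0.7 0.1
   vertex 0.3 4.8 0.7
   vertex 4.9 1.5 0.6
  endloop
 endfacet
 facet normal 0.226 -0.408 -0.884
  outer loop
   vertex 4.9 0.2 1.2
   vertex 1.5 0.7 0.1
   vertex 4.9 1.5 0.6
  endloop
 endfacet
 facet normal 0.994 0.046 0.100
  outer loop
   vertex 4.9 0.2 1.2
   vertex 4.9 1.5 0.6
   vertex 4.4 4.3 4.3
  endloop
 endfacet
 facet normal -0.325 -0.595 0.735
  outer loop
   vertex 4.9 0.2 1.2
   vertex 4.4 4.3 4.3
   vertex 1.5 0.7 0.1
  endloop
 endfacet
 facet normal 0.235 0.355 -0.905
  outer loop
   vertex 3.9 4.2 1.4
   vertex 4.9 1.5 0.6
   vertex 0.3 4.8 0.7
  endloop
 endfacet
 facet normal 0.176 0.982 -0.064
  outer loop
   vertex 3.9 4.2 1.4
   vertex 0.3 4.8 0.7
   vertex 4.4 4.3 4.3
  endloop
 endfacet
 facet normal 0.907 0.386 -0.170
  outer loop
   vertex 3.9 4.2 1.4
   vertex 4.4 4.3 4.3
   vertex 4.9 1.5 0.6
  endloop
 endfacet
 facet normal -0.853 -0.311 0.420
  outer loop
   vertex 1.6 3.8 2.6
   vertex 0.3 4.8 0.7
   vertex 1.5 0.7 0.1
  endloop
 endfacet
 facet normal -0.329 -0.593 0.735
  outer loop
   vertex 2.7 4.5 3.7
   vertex 1.5 0.7 0.1
   vertex 4.4 4.3 4.3
  endloop
 endfacet
 facet normal -0.363 -0.578 0.731
  outer loop
   vertex 2.7 4.5 3.7
   vertex 1.6 3.8 2.6
   vertex 1.5 0.7 0.1
  endloop
 endfacet
 facet normal 0.114 0.993 0.008
  outer loop
   vertex 2.7 4.5 3.7
   vertex 4.4 4.3 4.3
   vertex 0.3 4.8 0.7
  endloop
 endfacet
 facet normal -0.754 0.205 0.624
  outer loop
   vertex 2.7 4.5 3.7
   vertex 0.3 4.8 0.7
   vertex 1.6 3.8 2.6
  endloop
 endfacet
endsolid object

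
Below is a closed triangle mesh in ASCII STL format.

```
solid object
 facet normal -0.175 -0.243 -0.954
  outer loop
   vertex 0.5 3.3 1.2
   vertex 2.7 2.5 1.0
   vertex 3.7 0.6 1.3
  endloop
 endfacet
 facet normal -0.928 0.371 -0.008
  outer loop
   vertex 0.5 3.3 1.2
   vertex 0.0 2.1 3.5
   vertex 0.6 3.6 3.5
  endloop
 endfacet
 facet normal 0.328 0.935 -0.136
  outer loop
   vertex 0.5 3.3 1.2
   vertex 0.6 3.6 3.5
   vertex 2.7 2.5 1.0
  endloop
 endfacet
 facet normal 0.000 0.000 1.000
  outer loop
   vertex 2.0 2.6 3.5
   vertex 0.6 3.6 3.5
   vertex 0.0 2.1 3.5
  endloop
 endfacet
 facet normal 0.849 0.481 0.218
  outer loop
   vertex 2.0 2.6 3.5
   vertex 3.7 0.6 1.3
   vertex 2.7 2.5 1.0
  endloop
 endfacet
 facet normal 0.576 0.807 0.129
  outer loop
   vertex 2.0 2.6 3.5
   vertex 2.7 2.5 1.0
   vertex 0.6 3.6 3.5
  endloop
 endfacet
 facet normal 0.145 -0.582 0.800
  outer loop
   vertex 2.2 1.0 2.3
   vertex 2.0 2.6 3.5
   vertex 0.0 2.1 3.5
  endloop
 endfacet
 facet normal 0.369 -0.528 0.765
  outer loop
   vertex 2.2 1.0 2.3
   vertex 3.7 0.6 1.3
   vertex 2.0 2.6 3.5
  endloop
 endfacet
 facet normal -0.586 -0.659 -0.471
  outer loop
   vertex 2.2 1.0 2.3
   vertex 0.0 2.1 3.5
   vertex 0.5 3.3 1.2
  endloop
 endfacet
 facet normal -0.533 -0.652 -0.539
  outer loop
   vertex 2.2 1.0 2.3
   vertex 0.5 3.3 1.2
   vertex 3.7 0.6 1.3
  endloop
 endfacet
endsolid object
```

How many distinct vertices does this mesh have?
7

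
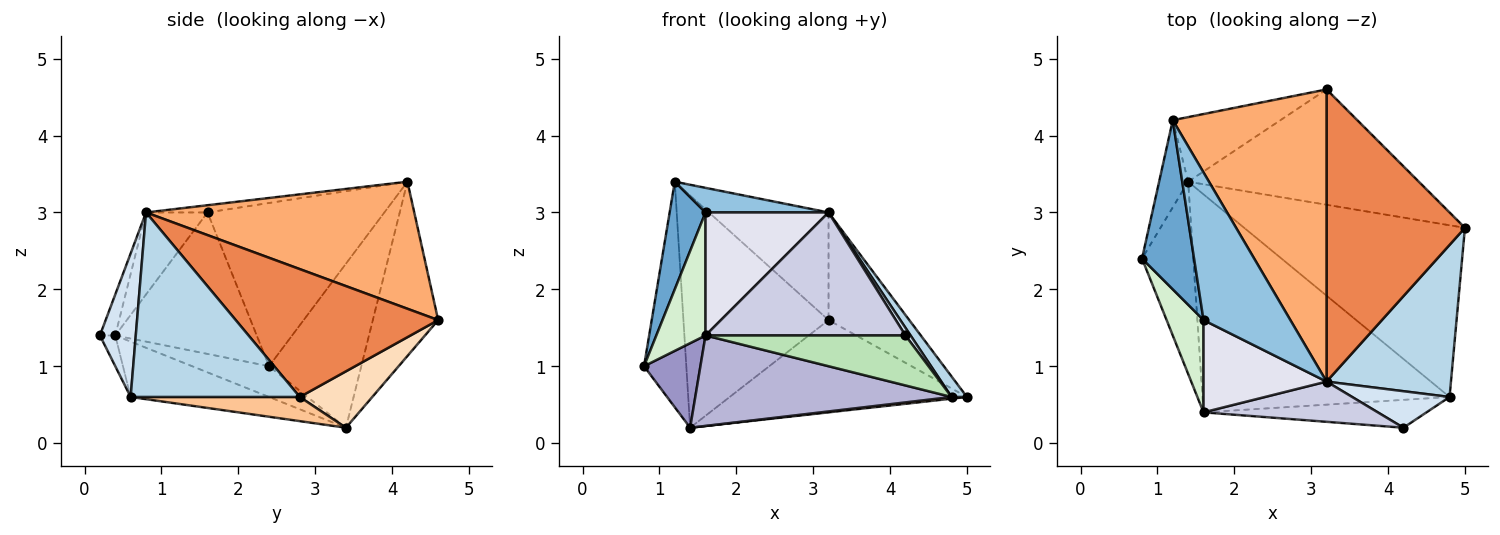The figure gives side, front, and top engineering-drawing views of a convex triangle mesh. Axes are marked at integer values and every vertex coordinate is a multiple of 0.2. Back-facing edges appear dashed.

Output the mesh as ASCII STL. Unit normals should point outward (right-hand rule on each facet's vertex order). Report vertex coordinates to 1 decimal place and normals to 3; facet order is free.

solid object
 facet normal -0.935 -0.190 0.298
  outer loop
   vertex 1.6 1.6 3.0
   vertex 1.2 4.2 3.4
   vertex 0.8 2.4 1.0
  endloop
 endfacet
 facet normal -0.082 -0.164 0.983
  outer loop
   vertex 3.2 0.8 3.0
   vertex 1.2 4.2 3.4
   vertex 1.6 1.6 3.0
  endloop
 endfacet
 facet normal 0.827 -0.075 0.557
  outer loop
   vertex 3.2 0.8 3.0
   vertex 4.8 0.6 0.6
   vertex 5.0 2.8 0.6
  endloop
 endfacet
 facet normal 0.822 -0.117 0.558
  outer loop
   vertex 3.2 0.8 3.0
   vertex 4.2 0.2 1.4
   vertex 4.8 0.6 0.6
  endloop
 endfacet
 facet normal 0.655 0.261 0.709
  outer loop
   vertex 3.2 0.8 3.0
   vertex 5.0 2.8 0.6
   vertex 3.2 4.6 1.6
  endloop
 endfacet
 facet normal 0.613 0.273 0.742
  outer loop
   vertex 3.2 0.8 3.0
   vertex 3.2 4.6 1.6
   vertex 1.2 4.2 3.4
  endloop
 endfacet
 facet normal 0.109 -0.010 -0.994
  outer loop
   vertex 1.4 3.4 0.2
   vertex 5.0 2.8 0.6
   vertex 4.8 0.6 0.6
  endloop
 endfacet
 facet normal 0.187 0.614 -0.767
  outer loop
   vertex 1.4 3.4 0.2
   vertex 3.2 4.6 1.6
   vertex 5.0 2.8 0.6
  endloop
 endfacet
 facet normal -0.898 0.411 -0.159
  outer loop
   vertex 1.4 3.4 0.2
   vertex 0.8 2.4 1.0
   vertex 1.2 4.2 3.4
  endloop
 endfacet
 facet normal -0.398 0.884 -0.246
  outer loop
   vertex 1.4 3.4 0.2
   vertex 1.2 4.2 3.4
   vertex 3.2 4.6 1.6
  endloop
 endfacet
 facet normal -0.067 -0.871 -0.486
  outer loop
   vertex 1.6 0.4 1.4
   vertex 4.8 0.6 0.6
   vertex 4.2 0.2 1.4
  endloop
 endfacet
 facet normal -0.917 -0.319 0.239
  outer loop
   vertex 1.6 0.4 1.4
   vertex 1.6 1.6 3.0
   vertex 0.8 2.4 1.0
  endloop
 endfacet
 facet normal -0.481 -0.353 -0.802
  outer loop
   vertex 1.6 0.4 1.4
   vertex 0.8 2.4 1.0
   vertex 1.4 3.4 0.2
  endloop
 endfacet
 facet normal -0.203 -0.375 -0.904
  outer loop
   vertex 1.6 0.4 1.4
   vertex 1.4 3.4 0.2
   vertex 4.8 0.6 0.6
  endloop
 endfacet
 facet normal -0.073 -0.948 0.310
  outer loop
   vertex 1.6 0.4 1.4
   vertex 4.2 0.2 1.4
   vertex 3.2 0.8 3.0
  endloop
 endfacet
 facet normal -0.371 -0.743 0.557
  outer loop
   vertex 1.6 0.4 1.4
   vertex 3.2 0.8 3.0
   vertex 1.6 1.6 3.0
  endloop
 endfacet
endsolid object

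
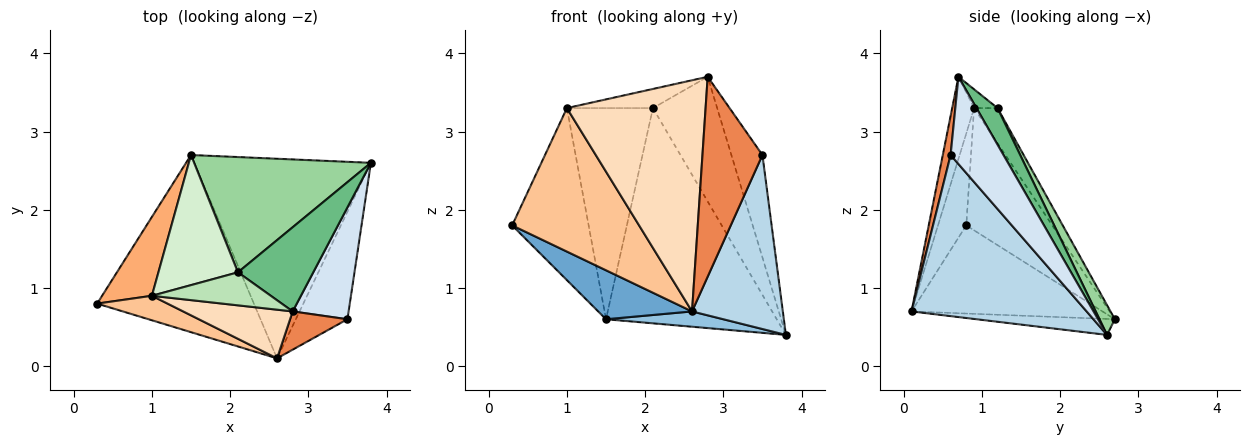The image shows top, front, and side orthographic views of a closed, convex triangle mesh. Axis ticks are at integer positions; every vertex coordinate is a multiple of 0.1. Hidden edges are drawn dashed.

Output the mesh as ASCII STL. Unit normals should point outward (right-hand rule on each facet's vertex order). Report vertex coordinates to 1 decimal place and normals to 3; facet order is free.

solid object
 facet normal -0.477 -0.234 -0.847
  outer loop
   vertex 1.5 2.7 0.6
   vertex 2.6 0.1 0.7
   vertex 0.3 0.8 1.8
  endloop
 endfacet
 facet normal -0.090 -0.076 -0.993
  outer loop
   vertex 1.5 2.7 0.6
   vertex 3.8 2.6 0.4
   vertex 2.6 0.1 0.7
  endloop
 endfacet
 facet normal 0.854 -0.443 -0.274
  outer loop
   vertex 3.5 0.6 2.7
   vertex 2.6 0.1 0.7
   vertex 3.8 2.6 0.4
  endloop
 endfacet
 facet normal 0.755 0.443 0.484
  outer loop
   vertex 3.5 0.6 2.7
   vertex 3.8 2.6 0.4
   vertex 2.8 0.7 3.7
  endloop
 endfacet
 facet normal 0.127 -0.974 0.186
  outer loop
   vertex 3.5 0.6 2.7
   vertex 2.8 0.7 3.7
   vertex 2.6 0.1 0.7
  endloop
 endfacet
 facet normal -0.715 0.636 0.291
  outer loop
   vertex 1.0 0.9 3.3
   vertex 1.5 2.7 0.6
   vertex 0.3 0.8 1.8
  endloop
 endfacet
 facet normal -0.214 -0.963 0.164
  outer loop
   vertex 1.0 0.9 3.3
   vertex 0.3 0.8 1.8
   vertex 2.6 0.1 0.7
  endloop
 endfacet
 facet normal -0.153 -0.967 0.204
  outer loop
   vertex 1.0 0.9 3.3
   vertex 2.6 0.1 0.7
   vertex 2.8 0.7 3.7
  endloop
 endfacet
 facet normal 0.263 0.800 0.540
  outer loop
   vertex 2.1 1.2 3.3
   vertex 2.8 0.7 3.7
   vertex 3.8 2.6 0.4
  endloop
 endfacet
 facet normal 0.079 0.879 0.471
  outer loop
   vertex 2.1 1.2 3.3
   vertex 3.8 2.6 0.4
   vertex 1.5 2.7 0.6
  endloop
 endfacet
 facet normal -0.135 0.496 0.857
  outer loop
   vertex 2.1 1.2 3.3
   vertex 1.0 0.9 3.3
   vertex 2.8 0.7 3.7
  endloop
 endfacet
 facet normal -0.226 0.829 0.511
  outer loop
   vertex 2.1 1.2 3.3
   vertex 1.5 2.7 0.6
   vertex 1.0 0.9 3.3
  endloop
 endfacet
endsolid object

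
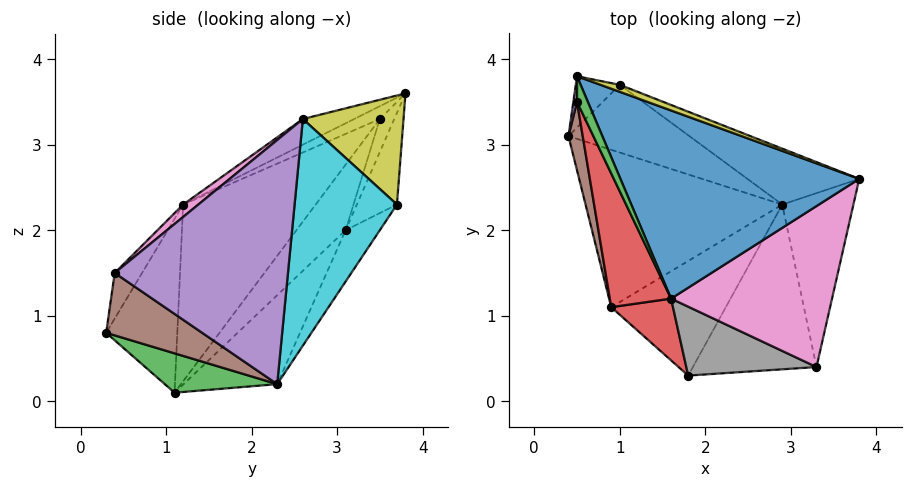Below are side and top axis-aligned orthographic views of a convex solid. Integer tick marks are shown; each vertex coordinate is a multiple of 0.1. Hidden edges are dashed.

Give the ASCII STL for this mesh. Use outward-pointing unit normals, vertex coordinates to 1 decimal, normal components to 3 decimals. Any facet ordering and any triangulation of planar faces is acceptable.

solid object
 facet normal -0.094 -0.477 0.874
  outer loop
   vertex 1.6 1.2 2.3
   vertex 3.8 2.6 3.3
   vertex 0.5 3.8 3.6
  endloop
 endfacet
 facet normal -0.328 0.606 -0.725
  outer loop
   vertex 0.9 1.1 0.1
   vertex 0.4 3.1 2.0
   vertex 2.9 2.3 0.2
  endloop
 endfacet
 facet normal 0.295 -0.420 -0.859
  outer loop
   vertex 0.9 1.1 0.1
   vertex 2.9 2.3 0.2
   vertex 1.8 0.3 0.8
  endloop
 endfacet
 facet normal -0.748 -0.609 0.266
  outer loop
   vertex 0.9 1.1 0.1
   vertex 1.8 0.3 0.8
   vertex 1.6 1.2 2.3
  endloop
 endfacet
 facet normal 0.960 0.011 -0.280
  outer loop
   vertex 3.3 0.4 1.5
   vertex 2.9 2.3 0.2
   vertex 3.8 2.6 3.3
  endloop
 endfacet
 facet normal 0.401 -0.458 -0.793
  outer loop
   vertex 3.3 0.4 1.5
   vertex 1.8 0.3 0.8
   vertex 2.9 2.3 0.2
  endloop
 endfacet
 facet normal 0.059 -0.640 0.766
  outer loop
   vertex 3.3 0.4 1.5
   vertex 3.8 2.6 3.3
   vertex 1.6 1.2 2.3
  endloop
 endfacet
 facet normal -0.172 -0.855 0.490
  outer loop
   vertex 3.3 0.4 1.5
   vertex 1.6 1.2 2.3
   vertex 1.8 0.3 0.8
  endloop
 endfacet
 facet normal 0.346 0.936 0.061
  outer loop
   vertex 1.0 3.7 2.3
   vertex 0.5 3.8 3.6
   vertex 3.8 2.6 3.3
  endloop
 endfacet
 facet normal 0.421 0.883 -0.208
  outer loop
   vertex 1.0 3.7 2.3
   vertex 3.8 2.6 3.3
   vertex 2.9 2.3 0.2
  endloop
 endfacet
 facet normal -0.601 0.745 -0.289
  outer loop
   vertex 1.0 3.7 2.3
   vertex 0.4 3.1 2.0
   vertex 0.5 3.8 3.6
  endloop
 endfacet
 facet normal -0.297 0.648 -0.701
  outer loop
   vertex 1.0 3.7 2.3
   vertex 2.9 2.3 0.2
   vertex 0.4 3.1 2.0
  endloop
 endfacet
 facet normal -0.641 -0.543 0.543
  outer loop
   vertex 0.5 3.5 3.3
   vertex 1.6 1.2 2.3
   vertex 0.5 3.8 3.6
  endloop
 endfacet
 facet normal -0.812 -0.511 0.282
  outer loop
   vertex 0.5 3.5 3.3
   vertex 0.9 1.1 0.1
   vertex 1.6 1.2 2.3
  endloop
 endfacet
 facet normal -0.988 -0.110 0.110
  outer loop
   vertex 0.5 3.5 3.3
   vertex 0.5 3.8 3.6
   vertex 0.4 3.1 2.0
  endloop
 endfacet
 facet normal -0.892 -0.407 0.194
  outer loop
   vertex 0.5 3.5 3.3
   vertex 0.4 3.1 2.0
   vertex 0.9 1.1 0.1
  endloop
 endfacet
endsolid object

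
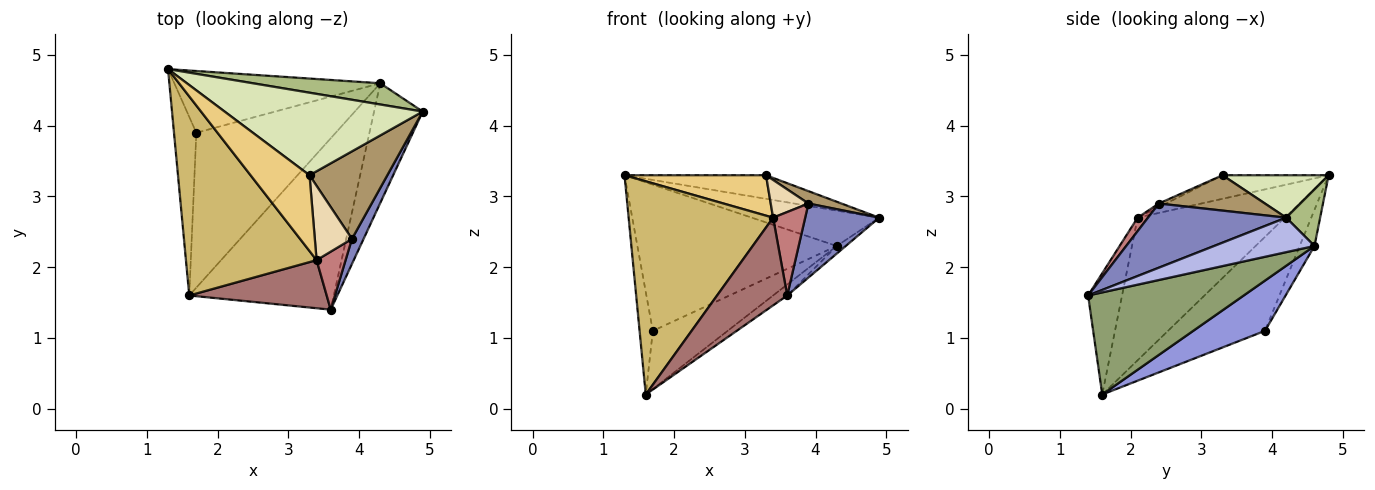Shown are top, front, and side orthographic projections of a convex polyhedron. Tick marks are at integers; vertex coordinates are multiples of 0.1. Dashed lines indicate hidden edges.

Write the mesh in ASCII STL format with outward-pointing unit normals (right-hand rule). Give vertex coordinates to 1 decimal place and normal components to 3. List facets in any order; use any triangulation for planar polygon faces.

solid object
 facet normal -0.964 0.132 -0.229
  outer loop
   vertex 1.7 3.9 1.1
   vertex 1.6 1.6 0.2
   vertex 1.3 4.8 3.3
  endloop
 endfacet
 facet normal 0.871 -0.466 0.158
  outer loop
   vertex 3.9 2.4 2.9
   vertex 3.6 1.4 1.6
   vertex 4.9 4.2 2.7
  endloop
 endfacet
 facet normal 0.320 0.333 -0.887
  outer loop
   vertex 4.3 4.6 2.3
   vertex 1.6 1.6 0.2
   vertex 1.7 3.9 1.1
  endloop
 endfacet
 facet normal 0.578 0.052 -0.815
  outer loop
   vertex 4.3 4.6 2.3
   vertex 4.9 4.2 2.7
   vertex 3.6 1.4 1.6
  endloop
 endfacet
 facet normal 0.576 0.052 -0.816
  outer loop
   vertex 4.3 4.6 2.3
   vertex 3.6 1.4 1.6
   vertex 1.6 1.6 0.2
  endloop
 endfacet
 facet normal 0.223 0.836 0.502
  outer loop
   vertex 4.3 4.6 2.3
   vertex 1.3 4.8 3.3
   vertex 4.9 4.2 2.7
  endloop
 endfacet
 facet normal -0.068 0.919 -0.388
  outer loop
   vertex 4.3 4.6 2.3
   vertex 1.7 3.9 1.1
   vertex 1.3 4.8 3.3
  endloop
 endfacet
 facet normal 0.202 0.269 0.942
  outer loop
   vertex 3.3 3.3 3.3
   vertex 4.9 4.2 2.7
   vertex 1.3 4.8 3.3
  endloop
 endfacet
 facet normal 0.410 -0.128 0.903
  outer loop
   vertex 3.3 3.3 3.3
   vertex 3.9 2.4 2.9
   vertex 4.9 4.2 2.7
  endloop
 endfacet
 facet normal -0.597 -0.586 0.547
  outer loop
   vertex 3.4 2.1 2.7
   vertex 1.3 4.8 3.3
   vertex 1.6 1.6 0.2
  endloop
 endfacet
 facet normal -0.333 -0.444 0.832
  outer loop
   vertex 3.4 2.1 2.7
   vertex 3.3 3.3 3.3
   vertex 1.3 4.8 3.3
  endloop
 endfacet
 facet normal -0.085 -0.451 0.888
  outer loop
   vertex 3.4 2.1 2.7
   vertex 3.9 2.4 2.9
   vertex 3.3 3.3 3.3
  endloop
 endfacet
 facet normal -0.391 -0.807 0.443
  outer loop
   vertex 3.4 2.1 2.7
   vertex 1.6 1.6 0.2
   vertex 3.6 1.4 1.6
  endloop
 endfacet
 facet normal 0.256 -0.794 0.552
  outer loop
   vertex 3.4 2.1 2.7
   vertex 3.6 1.4 1.6
   vertex 3.9 2.4 2.9
  endloop
 endfacet
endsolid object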